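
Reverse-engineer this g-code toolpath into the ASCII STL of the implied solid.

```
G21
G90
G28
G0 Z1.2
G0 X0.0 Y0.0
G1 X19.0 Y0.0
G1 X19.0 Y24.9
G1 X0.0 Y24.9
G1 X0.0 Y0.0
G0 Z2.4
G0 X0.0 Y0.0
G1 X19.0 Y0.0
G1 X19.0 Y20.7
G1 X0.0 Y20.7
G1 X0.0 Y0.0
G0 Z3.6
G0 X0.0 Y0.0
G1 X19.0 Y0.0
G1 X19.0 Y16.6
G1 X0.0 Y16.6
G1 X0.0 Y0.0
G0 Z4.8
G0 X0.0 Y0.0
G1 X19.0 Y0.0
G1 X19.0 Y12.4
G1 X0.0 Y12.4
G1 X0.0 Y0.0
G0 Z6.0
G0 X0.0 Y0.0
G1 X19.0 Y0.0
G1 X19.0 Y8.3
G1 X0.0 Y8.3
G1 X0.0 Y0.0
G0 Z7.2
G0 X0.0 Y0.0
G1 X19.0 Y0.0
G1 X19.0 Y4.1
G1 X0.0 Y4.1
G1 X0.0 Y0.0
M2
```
solid part
  facet normal 0.0000 0.0000 -1.0000
    outer loop
      vertex 19.0 29.0 0.0
      vertex 19.0 0.0 0.0
      vertex 0.0 0.0 0.0
    endloop
  endfacet
  facet normal 0.0000 0.0000 -1.0000
    outer loop
      vertex 0.0 29.0 0.0
      vertex 19.0 29.0 0.0
      vertex 0.0 0.0 0.0
    endloop
  endfacet
  facet normal 0.0000 -1.0000 0.0000
    outer loop
      vertex 0.0 0.0 0.0
      vertex 19.0 0.0 0.0
      vertex 19.0 0.0 8.4
    endloop
  endfacet
  facet normal 0.0000 -1.0000 0.0000
    outer loop
      vertex 0.0 0.0 0.0
      vertex 19.0 0.0 8.4
      vertex 0.0 0.0 8.4
    endloop
  endfacet
  facet normal 0.0000 0.2782 0.9605
    outer loop
      vertex 0.0 0.0 8.4
      vertex 19.0 0.0 8.4
      vertex 19.0 29.0 0.0
    endloop
  endfacet
  facet normal 0.0000 0.2782 0.9605
    outer loop
      vertex 0.0 0.0 8.4
      vertex 19.0 29.0 0.0
      vertex 0.0 29.0 0.0
    endloop
  endfacet
  facet normal -1.0000 0.0000 0.0000
    outer loop
      vertex 0.0 0.0 8.4
      vertex 0.0 29.0 0.0
      vertex 0.0 0.0 0.0
    endloop
  endfacet
  facet normal 1.0000 0.0000 0.0000
    outer loop
      vertex 19.0 0.0 0.0
      vertex 19.0 29.0 0.0
      vertex 19.0 0.0 8.4
    endloop
  endfacet
endsolid part

The G0 Z moves step by Δz≈1.2 mm. The G1 loops shrink linearly with z, so the solid tapers from its base footprint up to z≈8.4. Closing with a flat bottom cap and the tapered top and triangulating gives 8 facets — a wedge (ramp): 19 × 29 mm base, rising to 8.4 mm along the y=0 edge and sloping linearly to z=0 at y=29.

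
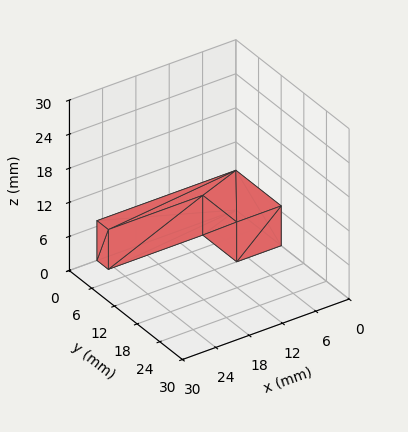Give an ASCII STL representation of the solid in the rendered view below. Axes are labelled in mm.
Reading the render: the shape is an L-shaped prism: outer 25 × 12 mm, arm thicknesses ≈ 3 mm (horizontal) and 8 mm (vertical), extruded 7 mm in z (dimensions read to the nearest mm from the axis ticks). For the STL, each face is triangulated and given an outward normal.

solid part
  facet normal 0.0000 0.0000 -1.0000
    outer loop
      vertex 25.00 3.00 0.00
      vertex 25.00 0.00 0.00
      vertex 0.00 0.00 0.00
    endloop
  endfacet
  facet normal 0.0000 0.0000 -1.0000
    outer loop
      vertex 8.00 3.00 0.00
      vertex 25.00 3.00 0.00
      vertex 0.00 0.00 0.00
    endloop
  endfacet
  facet normal 0.0000 0.0000 -1.0000
    outer loop
      vertex 8.00 12.00 0.00
      vertex 8.00 3.00 0.00
      vertex 0.00 0.00 0.00
    endloop
  endfacet
  facet normal 0.0000 0.0000 -1.0000
    outer loop
      vertex 0.00 12.00 0.00
      vertex 8.00 12.00 0.00
      vertex 0.00 0.00 0.00
    endloop
  endfacet
  facet normal 0.0000 0.0000 1.0000
    outer loop
      vertex 0.00 0.00 7.00
      vertex 25.00 0.00 7.00
      vertex 25.00 3.00 7.00
    endloop
  endfacet
  facet normal 0.0000 0.0000 1.0000
    outer loop
      vertex 0.00 0.00 7.00
      vertex 25.00 3.00 7.00
      vertex 8.00 3.00 7.00
    endloop
  endfacet
  facet normal 0.0000 0.0000 1.0000
    outer loop
      vertex 0.00 0.00 7.00
      vertex 8.00 3.00 7.00
      vertex 8.00 12.00 7.00
    endloop
  endfacet
  facet normal 0.0000 0.0000 1.0000
    outer loop
      vertex 0.00 0.00 7.00
      vertex 8.00 12.00 7.00
      vertex 0.00 12.00 7.00
    endloop
  endfacet
  facet normal 0.0000 -1.0000 0.0000
    outer loop
      vertex 0.00 0.00 0.00
      vertex 25.00 0.00 0.00
      vertex 25.00 0.00 7.00
    endloop
  endfacet
  facet normal 0.0000 -1.0000 0.0000
    outer loop
      vertex 0.00 0.00 0.00
      vertex 25.00 0.00 7.00
      vertex 0.00 0.00 7.00
    endloop
  endfacet
  facet normal 1.0000 0.0000 0.0000
    outer loop
      vertex 25.00 0.00 0.00
      vertex 25.00 3.00 0.00
      vertex 25.00 3.00 7.00
    endloop
  endfacet
  facet normal 1.0000 0.0000 0.0000
    outer loop
      vertex 25.00 0.00 0.00
      vertex 25.00 3.00 7.00
      vertex 25.00 0.00 7.00
    endloop
  endfacet
  facet normal 0.0000 1.0000 0.0000
    outer loop
      vertex 25.00 3.00 0.00
      vertex 8.00 3.00 0.00
      vertex 8.00 3.00 7.00
    endloop
  endfacet
  facet normal 0.0000 1.0000 0.0000
    outer loop
      vertex 25.00 3.00 0.00
      vertex 8.00 3.00 7.00
      vertex 25.00 3.00 7.00
    endloop
  endfacet
  facet normal 1.0000 0.0000 0.0000
    outer loop
      vertex 8.00 3.00 0.00
      vertex 8.00 12.00 0.00
      vertex 8.00 12.00 7.00
    endloop
  endfacet
  facet normal 1.0000 0.0000 0.0000
    outer loop
      vertex 8.00 3.00 0.00
      vertex 8.00 12.00 7.00
      vertex 8.00 3.00 7.00
    endloop
  endfacet
  facet normal 0.0000 1.0000 0.0000
    outer loop
      vertex 8.00 12.00 0.00
      vertex 0.00 12.00 0.00
      vertex 0.00 12.00 7.00
    endloop
  endfacet
  facet normal 0.0000 1.0000 0.0000
    outer loop
      vertex 8.00 12.00 0.00
      vertex 0.00 12.00 7.00
      vertex 8.00 12.00 7.00
    endloop
  endfacet
  facet normal -1.0000 0.0000 0.0000
    outer loop
      vertex 0.00 12.00 0.00
      vertex 0.00 0.00 0.00
      vertex 0.00 0.00 7.00
    endloop
  endfacet
  facet normal -1.0000 0.0000 0.0000
    outer loop
      vertex 0.00 12.00 0.00
      vertex 0.00 0.00 7.00
      vertex 0.00 12.00 7.00
    endloop
  endfacet
endsolid part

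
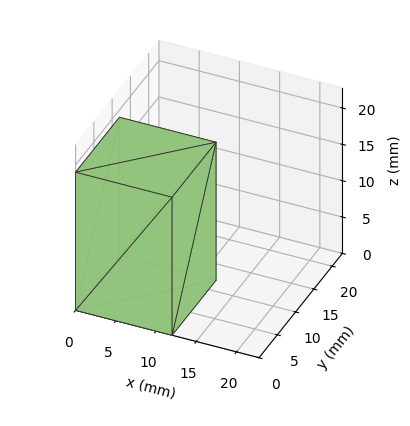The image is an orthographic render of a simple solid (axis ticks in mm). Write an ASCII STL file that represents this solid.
Reading the render: the shape is a rectangular box, roughly 12 × 12 mm footprint and 19 mm tall (dimensions read to the nearest mm from the axis ticks). For the STL, each face is triangulated and given an outward normal.

solid part
  facet normal 0.0000 0.0000 -1.0000
    outer loop
      vertex 12.000 12.000 0.000
      vertex 12.000 0.000 0.000
      vertex 0.000 0.000 0.000
    endloop
  endfacet
  facet normal 0.0000 0.0000 -1.0000
    outer loop
      vertex 0.000 12.000 0.000
      vertex 12.000 12.000 0.000
      vertex 0.000 0.000 0.000
    endloop
  endfacet
  facet normal 0.0000 0.0000 1.0000
    outer loop
      vertex 0.000 0.000 19.000
      vertex 12.000 0.000 19.000
      vertex 12.000 12.000 19.000
    endloop
  endfacet
  facet normal 0.0000 0.0000 1.0000
    outer loop
      vertex 0.000 0.000 19.000
      vertex 12.000 12.000 19.000
      vertex 0.000 12.000 19.000
    endloop
  endfacet
  facet normal 0.0000 -1.0000 0.0000
    outer loop
      vertex 0.000 0.000 0.000
      vertex 12.000 0.000 0.000
      vertex 12.000 0.000 19.000
    endloop
  endfacet
  facet normal 0.0000 -1.0000 0.0000
    outer loop
      vertex 0.000 0.000 0.000
      vertex 12.000 0.000 19.000
      vertex 0.000 0.000 19.000
    endloop
  endfacet
  facet normal 0.0000 1.0000 0.0000
    outer loop
      vertex 12.000 12.000 19.000
      vertex 12.000 12.000 0.000
      vertex 0.000 12.000 0.000
    endloop
  endfacet
  facet normal 0.0000 1.0000 0.0000
    outer loop
      vertex 0.000 12.000 19.000
      vertex 12.000 12.000 19.000
      vertex 0.000 12.000 0.000
    endloop
  endfacet
  facet normal -1.0000 0.0000 0.0000
    outer loop
      vertex 0.000 12.000 19.000
      vertex 0.000 12.000 0.000
      vertex 0.000 0.000 0.000
    endloop
  endfacet
  facet normal -1.0000 0.0000 0.0000
    outer loop
      vertex 0.000 0.000 19.000
      vertex 0.000 12.000 19.000
      vertex 0.000 0.000 0.000
    endloop
  endfacet
  facet normal 1.0000 0.0000 0.0000
    outer loop
      vertex 12.000 0.000 0.000
      vertex 12.000 12.000 0.000
      vertex 12.000 12.000 19.000
    endloop
  endfacet
  facet normal 1.0000 0.0000 0.0000
    outer loop
      vertex 12.000 0.000 0.000
      vertex 12.000 12.000 19.000
      vertex 12.000 0.000 19.000
    endloop
  endfacet
endsolid part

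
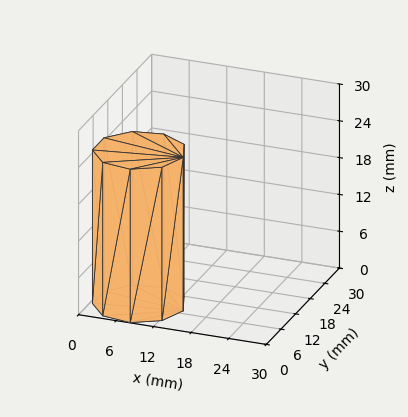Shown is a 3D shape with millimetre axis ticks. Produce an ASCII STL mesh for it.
Reading the render: the shape is a regular 9-sided prism (a cylinder approximated with 9 flat sides), circumscribed radius ≈ 7 mm, height ≈ 25 mm (dimensions read to the nearest mm from the axis ticks). For the STL, each face is triangulated and given an outward normal.

solid part
  facet normal 0.0000 0.0000 -1.0000
    outer loop
      vertex 8.22 13.89 0.00
      vertex 12.36 11.50 0.00
      vertex 14.00 7.00 0.00
    endloop
  endfacet
  facet normal 0.0000 0.0000 -1.0000
    outer loop
      vertex 3.50 13.06 0.00
      vertex 8.22 13.89 0.00
      vertex 14.00 7.00 0.00
    endloop
  endfacet
  facet normal 0.0000 0.0000 -1.0000
    outer loop
      vertex 0.42 9.39 0.00
      vertex 3.50 13.06 0.00
      vertex 14.00 7.00 0.00
    endloop
  endfacet
  facet normal 0.0000 0.0000 -1.0000
    outer loop
      vertex 0.42 4.61 0.00
      vertex 0.42 9.39 0.00
      vertex 14.00 7.00 0.00
    endloop
  endfacet
  facet normal 0.0000 0.0000 -1.0000
    outer loop
      vertex 3.50 0.94 0.00
      vertex 0.42 4.61 0.00
      vertex 14.00 7.00 0.00
    endloop
  endfacet
  facet normal 0.0000 0.0000 -1.0000
    outer loop
      vertex 8.22 0.11 0.00
      vertex 3.50 0.94 0.00
      vertex 14.00 7.00 0.00
    endloop
  endfacet
  facet normal 0.0000 0.0000 -1.0000
    outer loop
      vertex 12.36 2.50 0.00
      vertex 8.22 0.11 0.00
      vertex 14.00 7.00 0.00
    endloop
  endfacet
  facet normal 0.0000 0.0000 1.0000
    outer loop
      vertex 14.00 7.00 25.00
      vertex 12.36 11.50 25.00
      vertex 8.22 13.89 25.00
    endloop
  endfacet
  facet normal 0.0000 0.0000 1.0000
    outer loop
      vertex 14.00 7.00 25.00
      vertex 8.22 13.89 25.00
      vertex 3.50 13.06 25.00
    endloop
  endfacet
  facet normal 0.0000 0.0000 1.0000
    outer loop
      vertex 14.00 7.00 25.00
      vertex 3.50 13.06 25.00
      vertex 0.42 9.39 25.00
    endloop
  endfacet
  facet normal 0.0000 0.0000 1.0000
    outer loop
      vertex 14.00 7.00 25.00
      vertex 0.42 9.39 25.00
      vertex 0.42 4.61 25.00
    endloop
  endfacet
  facet normal 0.0000 0.0000 1.0000
    outer loop
      vertex 14.00 7.00 25.00
      vertex 0.42 4.61 25.00
      vertex 3.50 0.94 25.00
    endloop
  endfacet
  facet normal 0.0000 0.0000 1.0000
    outer loop
      vertex 14.00 7.00 25.00
      vertex 3.50 0.94 25.00
      vertex 8.22 0.11 25.00
    endloop
  endfacet
  facet normal 0.0000 0.0000 1.0000
    outer loop
      vertex 14.00 7.00 25.00
      vertex 8.22 0.11 25.00
      vertex 12.36 2.50 25.00
    endloop
  endfacet
  facet normal 0.9395 0.3424 0.0000
    outer loop
      vertex 14.00 7.00 0.00
      vertex 12.36 11.50 0.00
      vertex 12.36 11.50 25.00
    endloop
  endfacet
  facet normal 0.9395 0.3424 0.0000
    outer loop
      vertex 14.00 7.00 0.00
      vertex 12.36 11.50 25.00
      vertex 14.00 7.00 25.00
    endloop
  endfacet
  facet normal 0.5000 0.8660 0.0000
    outer loop
      vertex 12.36 11.50 0.00
      vertex 8.22 13.89 0.00
      vertex 8.22 13.89 25.00
    endloop
  endfacet
  facet normal 0.5000 0.8660 0.0000
    outer loop
      vertex 12.36 11.50 0.00
      vertex 8.22 13.89 25.00
      vertex 12.36 11.50 25.00
    endloop
  endfacet
  facet normal -0.1732 0.9849 0.0000
    outer loop
      vertex 8.22 13.89 0.00
      vertex 3.50 13.06 0.00
      vertex 3.50 13.06 25.00
    endloop
  endfacet
  facet normal -0.1732 0.9849 0.0000
    outer loop
      vertex 8.22 13.89 0.00
      vertex 3.50 13.06 25.00
      vertex 8.22 13.89 25.00
    endloop
  endfacet
  facet normal -0.7660 0.6428 0.0000
    outer loop
      vertex 3.50 13.06 0.00
      vertex 0.42 9.39 0.00
      vertex 0.42 9.39 25.00
    endloop
  endfacet
  facet normal -0.7660 0.6428 0.0000
    outer loop
      vertex 3.50 13.06 0.00
      vertex 0.42 9.39 25.00
      vertex 3.50 13.06 25.00
    endloop
  endfacet
  facet normal -1.0000 0.0000 0.0000
    outer loop
      vertex 0.42 9.39 0.00
      vertex 0.42 4.61 0.00
      vertex 0.42 4.61 25.00
    endloop
  endfacet
  facet normal -1.0000 0.0000 0.0000
    outer loop
      vertex 0.42 9.39 0.00
      vertex 0.42 4.61 25.00
      vertex 0.42 9.39 25.00
    endloop
  endfacet
  facet normal -0.7660 -0.6428 0.0000
    outer loop
      vertex 0.42 4.61 0.00
      vertex 3.50 0.94 0.00
      vertex 3.50 0.94 25.00
    endloop
  endfacet
  facet normal -0.7660 -0.6428 0.0000
    outer loop
      vertex 0.42 4.61 0.00
      vertex 3.50 0.94 25.00
      vertex 0.42 4.61 25.00
    endloop
  endfacet
  facet normal -0.1732 -0.9849 0.0000
    outer loop
      vertex 3.50 0.94 0.00
      vertex 8.22 0.11 0.00
      vertex 8.22 0.11 25.00
    endloop
  endfacet
  facet normal -0.1732 -0.9849 0.0000
    outer loop
      vertex 3.50 0.94 0.00
      vertex 8.22 0.11 25.00
      vertex 3.50 0.94 25.00
    endloop
  endfacet
  facet normal 0.5000 -0.8660 0.0000
    outer loop
      vertex 8.22 0.11 0.00
      vertex 12.36 2.50 0.00
      vertex 12.36 2.50 25.00
    endloop
  endfacet
  facet normal 0.5000 -0.8660 0.0000
    outer loop
      vertex 8.22 0.11 0.00
      vertex 12.36 2.50 25.00
      vertex 8.22 0.11 25.00
    endloop
  endfacet
  facet normal 0.9395 -0.3424 0.0000
    outer loop
      vertex 12.36 2.50 0.00
      vertex 14.00 7.00 0.00
      vertex 14.00 7.00 25.00
    endloop
  endfacet
  facet normal 0.9395 -0.3424 0.0000
    outer loop
      vertex 12.36 2.50 0.00
      vertex 14.00 7.00 25.00
      vertex 12.36 2.50 25.00
    endloop
  endfacet
endsolid part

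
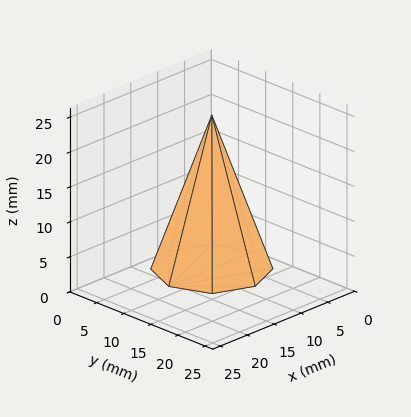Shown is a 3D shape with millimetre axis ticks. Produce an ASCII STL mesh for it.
Reading the render: the shape is a regular 8-sided pyramid, base circumscribed radius ≈ 8 mm, apex at z ≈ 22 mm (dimensions read to the nearest mm from the axis ticks). For the STL, each face is triangulated and given an outward normal.

solid part
  facet normal 0.0000 0.0000 -1.0000
    outer loop
      vertex 8.000 16.000 0.000
      vertex 13.657 13.657 0.000
      vertex 16.000 8.000 0.000
    endloop
  endfacet
  facet normal 0.0000 0.0000 -1.0000
    outer loop
      vertex 2.343 13.657 0.000
      vertex 8.000 16.000 0.000
      vertex 16.000 8.000 0.000
    endloop
  endfacet
  facet normal 0.0000 0.0000 -1.0000
    outer loop
      vertex 0.000 8.000 0.000
      vertex 2.343 13.657 0.000
      vertex 16.000 8.000 0.000
    endloop
  endfacet
  facet normal 0.0000 0.0000 -1.0000
    outer loop
      vertex 2.343 2.343 0.000
      vertex 0.000 8.000 0.000
      vertex 16.000 8.000 0.000
    endloop
  endfacet
  facet normal 0.0000 0.0000 -1.0000
    outer loop
      vertex 8.000 0.000 0.000
      vertex 2.343 2.343 0.000
      vertex 16.000 8.000 0.000
    endloop
  endfacet
  facet normal 0.0000 0.0000 -1.0000
    outer loop
      vertex 13.657 2.343 0.000
      vertex 8.000 0.000 0.000
      vertex 16.000 8.000 0.000
    endloop
  endfacet
  facet normal 0.8758 0.3627 0.3185
    outer loop
      vertex 16.000 8.000 0.000
      vertex 13.657 13.657 0.000
      vertex 8.000 8.000 22.000
    endloop
  endfacet
  facet normal 0.3627 0.8758 0.3185
    outer loop
      vertex 13.657 13.657 0.000
      vertex 8.000 16.000 0.000
      vertex 8.000 8.000 22.000
    endloop
  endfacet
  facet normal -0.3627 0.8758 0.3185
    outer loop
      vertex 8.000 16.000 0.000
      vertex 2.343 13.657 0.000
      vertex 8.000 8.000 22.000
    endloop
  endfacet
  facet normal -0.8758 0.3627 0.3185
    outer loop
      vertex 2.343 13.657 0.000
      vertex 0.000 8.000 0.000
      vertex 8.000 8.000 22.000
    endloop
  endfacet
  facet normal -0.8758 -0.3627 0.3185
    outer loop
      vertex 0.000 8.000 0.000
      vertex 2.343 2.343 0.000
      vertex 8.000 8.000 22.000
    endloop
  endfacet
  facet normal -0.3627 -0.8758 0.3185
    outer loop
      vertex 2.343 2.343 0.000
      vertex 8.000 0.000 0.000
      vertex 8.000 8.000 22.000
    endloop
  endfacet
  facet normal 0.3627 -0.8758 0.3185
    outer loop
      vertex 8.000 0.000 0.000
      vertex 13.657 2.343 0.000
      vertex 8.000 8.000 22.000
    endloop
  endfacet
  facet normal 0.8758 -0.3627 0.3185
    outer loop
      vertex 13.657 2.343 0.000
      vertex 16.000 8.000 0.000
      vertex 8.000 8.000 22.000
    endloop
  endfacet
endsolid part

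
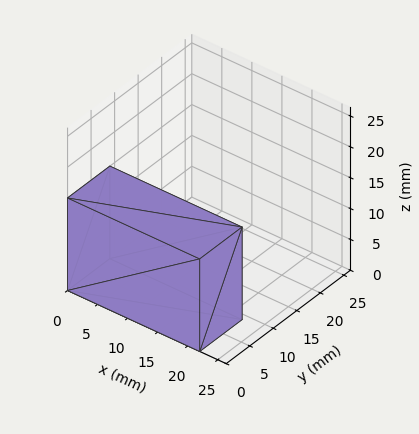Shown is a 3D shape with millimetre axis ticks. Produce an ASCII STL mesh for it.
Reading the render: the shape is a rectangular box, roughly 22 × 9 mm footprint and 15 mm tall (dimensions read to the nearest mm from the axis ticks). For the STL, each face is triangulated and given an outward normal.

solid part
  facet normal 0.0000 0.0000 -1.0000
    outer loop
      vertex 22.000 9.000 0.000
      vertex 22.000 0.000 0.000
      vertex 0.000 0.000 0.000
    endloop
  endfacet
  facet normal 0.0000 0.0000 -1.0000
    outer loop
      vertex 0.000 9.000 0.000
      vertex 22.000 9.000 0.000
      vertex 0.000 0.000 0.000
    endloop
  endfacet
  facet normal 0.0000 0.0000 1.0000
    outer loop
      vertex 0.000 0.000 15.000
      vertex 22.000 0.000 15.000
      vertex 22.000 9.000 15.000
    endloop
  endfacet
  facet normal 0.0000 0.0000 1.0000
    outer loop
      vertex 0.000 0.000 15.000
      vertex 22.000 9.000 15.000
      vertex 0.000 9.000 15.000
    endloop
  endfacet
  facet normal 0.0000 -1.0000 0.0000
    outer loop
      vertex 0.000 0.000 0.000
      vertex 22.000 0.000 0.000
      vertex 22.000 0.000 15.000
    endloop
  endfacet
  facet normal 0.0000 -1.0000 0.0000
    outer loop
      vertex 0.000 0.000 0.000
      vertex 22.000 0.000 15.000
      vertex 0.000 0.000 15.000
    endloop
  endfacet
  facet normal 0.0000 1.0000 0.0000
    outer loop
      vertex 22.000 9.000 15.000
      vertex 22.000 9.000 0.000
      vertex 0.000 9.000 0.000
    endloop
  endfacet
  facet normal 0.0000 1.0000 0.0000
    outer loop
      vertex 0.000 9.000 15.000
      vertex 22.000 9.000 15.000
      vertex 0.000 9.000 0.000
    endloop
  endfacet
  facet normal -1.0000 0.0000 0.0000
    outer loop
      vertex 0.000 9.000 15.000
      vertex 0.000 9.000 0.000
      vertex 0.000 0.000 0.000
    endloop
  endfacet
  facet normal -1.0000 0.0000 0.0000
    outer loop
      vertex 0.000 0.000 15.000
      vertex 0.000 9.000 15.000
      vertex 0.000 0.000 0.000
    endloop
  endfacet
  facet normal 1.0000 0.0000 0.0000
    outer loop
      vertex 22.000 0.000 0.000
      vertex 22.000 9.000 0.000
      vertex 22.000 9.000 15.000
    endloop
  endfacet
  facet normal 1.0000 0.0000 0.0000
    outer loop
      vertex 22.000 0.000 0.000
      vertex 22.000 9.000 15.000
      vertex 22.000 0.000 15.000
    endloop
  endfacet
endsolid part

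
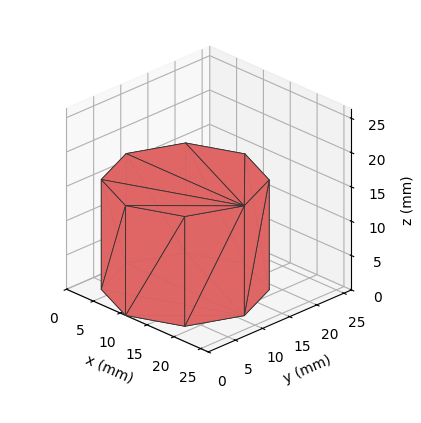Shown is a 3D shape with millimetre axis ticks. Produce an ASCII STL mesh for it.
Reading the render: the shape is a regular 8-sided prism (a cylinder approximated with 8 flat sides), circumscribed radius ≈ 11 mm, height ≈ 16 mm (dimensions read to the nearest mm from the axis ticks). For the STL, each face is triangulated and given an outward normal.

solid part
  facet normal 0.0000 0.0000 -1.0000
    outer loop
      vertex 11.00 22.00 0.00
      vertex 18.78 18.78 0.00
      vertex 22.00 11.00 0.00
    endloop
  endfacet
  facet normal 0.0000 0.0000 -1.0000
    outer loop
      vertex 3.22 18.78 0.00
      vertex 11.00 22.00 0.00
      vertex 22.00 11.00 0.00
    endloop
  endfacet
  facet normal 0.0000 0.0000 -1.0000
    outer loop
      vertex 0.00 11.00 0.00
      vertex 3.22 18.78 0.00
      vertex 22.00 11.00 0.00
    endloop
  endfacet
  facet normal 0.0000 0.0000 -1.0000
    outer loop
      vertex 3.22 3.22 0.00
      vertex 0.00 11.00 0.00
      vertex 22.00 11.00 0.00
    endloop
  endfacet
  facet normal 0.0000 0.0000 -1.0000
    outer loop
      vertex 11.00 0.00 0.00
      vertex 3.22 3.22 0.00
      vertex 22.00 11.00 0.00
    endloop
  endfacet
  facet normal 0.0000 0.0000 -1.0000
    outer loop
      vertex 18.78 3.22 0.00
      vertex 11.00 0.00 0.00
      vertex 22.00 11.00 0.00
    endloop
  endfacet
  facet normal 0.0000 0.0000 1.0000
    outer loop
      vertex 22.00 11.00 16.00
      vertex 18.78 18.78 16.00
      vertex 11.00 22.00 16.00
    endloop
  endfacet
  facet normal 0.0000 0.0000 1.0000
    outer loop
      vertex 22.00 11.00 16.00
      vertex 11.00 22.00 16.00
      vertex 3.22 18.78 16.00
    endloop
  endfacet
  facet normal 0.0000 0.0000 1.0000
    outer loop
      vertex 22.00 11.00 16.00
      vertex 3.22 18.78 16.00
      vertex 0.00 11.00 16.00
    endloop
  endfacet
  facet normal 0.0000 0.0000 1.0000
    outer loop
      vertex 22.00 11.00 16.00
      vertex 0.00 11.00 16.00
      vertex 3.22 3.22 16.00
    endloop
  endfacet
  facet normal 0.0000 0.0000 1.0000
    outer loop
      vertex 22.00 11.00 16.00
      vertex 3.22 3.22 16.00
      vertex 11.00 0.00 16.00
    endloop
  endfacet
  facet normal 0.0000 0.0000 1.0000
    outer loop
      vertex 22.00 11.00 16.00
      vertex 11.00 0.00 16.00
      vertex 18.78 3.22 16.00
    endloop
  endfacet
  facet normal 0.9240 0.3824 0.0000
    outer loop
      vertex 22.00 11.00 0.00
      vertex 18.78 18.78 0.00
      vertex 18.78 18.78 16.00
    endloop
  endfacet
  facet normal 0.9240 0.3824 0.0000
    outer loop
      vertex 22.00 11.00 0.00
      vertex 18.78 18.78 16.00
      vertex 22.00 11.00 16.00
    endloop
  endfacet
  facet normal 0.3824 0.9240 0.0000
    outer loop
      vertex 18.78 18.78 0.00
      vertex 11.00 22.00 0.00
      vertex 11.00 22.00 16.00
    endloop
  endfacet
  facet normal 0.3824 0.9240 0.0000
    outer loop
      vertex 18.78 18.78 0.00
      vertex 11.00 22.00 16.00
      vertex 18.78 18.78 16.00
    endloop
  endfacet
  facet normal -0.3824 0.9240 0.0000
    outer loop
      vertex 11.00 22.00 0.00
      vertex 3.22 18.78 0.00
      vertex 3.22 18.78 16.00
    endloop
  endfacet
  facet normal -0.3824 0.9240 0.0000
    outer loop
      vertex 11.00 22.00 0.00
      vertex 3.22 18.78 16.00
      vertex 11.00 22.00 16.00
    endloop
  endfacet
  facet normal -0.9240 0.3824 0.0000
    outer loop
      vertex 3.22 18.78 0.00
      vertex 0.00 11.00 0.00
      vertex 0.00 11.00 16.00
    endloop
  endfacet
  facet normal -0.9240 0.3824 0.0000
    outer loop
      vertex 3.22 18.78 0.00
      vertex 0.00 11.00 16.00
      vertex 3.22 18.78 16.00
    endloop
  endfacet
  facet normal -0.9240 -0.3824 0.0000
    outer loop
      vertex 0.00 11.00 0.00
      vertex 3.22 3.22 0.00
      vertex 3.22 3.22 16.00
    endloop
  endfacet
  facet normal -0.9240 -0.3824 0.0000
    outer loop
      vertex 0.00 11.00 0.00
      vertex 3.22 3.22 16.00
      vertex 0.00 11.00 16.00
    endloop
  endfacet
  facet normal -0.3824 -0.9240 0.0000
    outer loop
      vertex 3.22 3.22 0.00
      vertex 11.00 0.00 0.00
      vertex 11.00 0.00 16.00
    endloop
  endfacet
  facet normal -0.3824 -0.9240 0.0000
    outer loop
      vertex 3.22 3.22 0.00
      vertex 11.00 0.00 16.00
      vertex 3.22 3.22 16.00
    endloop
  endfacet
  facet normal 0.3824 -0.9240 0.0000
    outer loop
      vertex 11.00 0.00 0.00
      vertex 18.78 3.22 0.00
      vertex 18.78 3.22 16.00
    endloop
  endfacet
  facet normal 0.3824 -0.9240 0.0000
    outer loop
      vertex 11.00 0.00 0.00
      vertex 18.78 3.22 16.00
      vertex 11.00 0.00 16.00
    endloop
  endfacet
  facet normal 0.9240 -0.3824 0.0000
    outer loop
      vertex 18.78 3.22 0.00
      vertex 22.00 11.00 0.00
      vertex 22.00 11.00 16.00
    endloop
  endfacet
  facet normal 0.9240 -0.3824 0.0000
    outer loop
      vertex 18.78 3.22 0.00
      vertex 22.00 11.00 16.00
      vertex 18.78 3.22 16.00
    endloop
  endfacet
endsolid part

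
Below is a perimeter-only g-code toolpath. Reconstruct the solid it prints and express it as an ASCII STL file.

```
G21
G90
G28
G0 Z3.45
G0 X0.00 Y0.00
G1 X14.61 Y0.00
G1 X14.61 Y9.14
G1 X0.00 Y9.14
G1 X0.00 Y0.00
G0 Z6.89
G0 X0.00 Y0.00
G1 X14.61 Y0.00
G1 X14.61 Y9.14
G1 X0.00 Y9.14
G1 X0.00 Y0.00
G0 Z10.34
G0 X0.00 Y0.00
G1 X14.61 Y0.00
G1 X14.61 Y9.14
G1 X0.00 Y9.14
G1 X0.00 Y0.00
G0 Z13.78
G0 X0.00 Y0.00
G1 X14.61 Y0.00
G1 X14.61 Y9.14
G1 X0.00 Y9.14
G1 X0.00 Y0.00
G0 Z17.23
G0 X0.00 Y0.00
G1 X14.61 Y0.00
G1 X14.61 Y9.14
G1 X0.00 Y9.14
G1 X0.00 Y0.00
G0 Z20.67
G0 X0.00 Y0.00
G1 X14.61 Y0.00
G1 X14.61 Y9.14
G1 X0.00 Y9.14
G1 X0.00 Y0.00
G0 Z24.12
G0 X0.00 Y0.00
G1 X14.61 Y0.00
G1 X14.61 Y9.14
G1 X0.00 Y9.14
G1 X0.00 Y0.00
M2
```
solid part
  facet normal 0.0000 0.0000 -1.0000
    outer loop
      vertex 14.61 9.14 0.00
      vertex 14.61 0.00 0.00
      vertex 0.00 0.00 0.00
    endloop
  endfacet
  facet normal 0.0000 0.0000 -1.0000
    outer loop
      vertex 0.00 9.14 0.00
      vertex 14.61 9.14 0.00
      vertex 0.00 0.00 0.00
    endloop
  endfacet
  facet normal 0.0000 0.0000 1.0000
    outer loop
      vertex 0.00 0.00 24.12
      vertex 14.61 0.00 24.12
      vertex 14.61 9.14 24.12
    endloop
  endfacet
  facet normal 0.0000 0.0000 1.0000
    outer loop
      vertex 0.00 0.00 24.12
      vertex 14.61 9.14 24.12
      vertex 0.00 9.14 24.12
    endloop
  endfacet
  facet normal 0.0000 -1.0000 0.0000
    outer loop
      vertex 0.00 0.00 0.00
      vertex 14.61 0.00 0.00
      vertex 14.61 0.00 24.12
    endloop
  endfacet
  facet normal 0.0000 -1.0000 0.0000
    outer loop
      vertex 0.00 0.00 0.00
      vertex 14.61 0.00 24.12
      vertex 0.00 0.00 24.12
    endloop
  endfacet
  facet normal 0.0000 1.0000 0.0000
    outer loop
      vertex 14.61 9.14 24.12
      vertex 14.61 9.14 0.00
      vertex 0.00 9.14 0.00
    endloop
  endfacet
  facet normal 0.0000 1.0000 0.0000
    outer loop
      vertex 0.00 9.14 24.12
      vertex 14.61 9.14 24.12
      vertex 0.00 9.14 0.00
    endloop
  endfacet
  facet normal -1.0000 0.0000 0.0000
    outer loop
      vertex 0.00 9.14 24.12
      vertex 0.00 9.14 0.00
      vertex 0.00 0.00 0.00
    endloop
  endfacet
  facet normal -1.0000 0.0000 0.0000
    outer loop
      vertex 0.00 0.00 24.12
      vertex 0.00 9.14 24.12
      vertex 0.00 0.00 0.00
    endloop
  endfacet
  facet normal 1.0000 0.0000 0.0000
    outer loop
      vertex 14.61 0.00 0.00
      vertex 14.61 9.14 0.00
      vertex 14.61 9.14 24.12
    endloop
  endfacet
  facet normal 1.0000 0.0000 0.0000
    outer loop
      vertex 14.61 0.00 0.00
      vertex 14.61 9.14 24.12
      vertex 14.61 0.00 24.12
    endloop
  endfacet
endsolid part

The G0 Z moves step by Δz≈3.45 mm. Every layer's G1 loop is the same polygon, so the solid is a straight extrusion of it from z=0 to z≈24.1. Closing with flat bottom and top caps and triangulating gives 12 facets — a rectangular box, roughly 14.6 × 9.14 mm footprint and 24.1 mm tall.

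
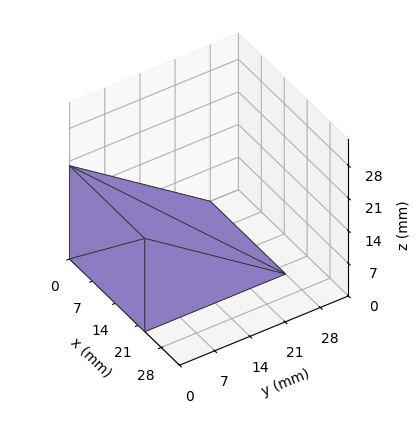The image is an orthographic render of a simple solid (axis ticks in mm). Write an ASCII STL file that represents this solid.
Reading the render: the shape is a wedge (ramp): 23 × 28 mm base, rising to 20 mm along the y=0 edge and sloping linearly to z=0 at y=28 (dimensions read to the nearest mm from the axis ticks). For the STL, each face is triangulated and given an outward normal.

solid part
  facet normal 0.0000 0.0000 -1.0000
    outer loop
      vertex 23.0 28.0 0.0
      vertex 23.0 0.0 0.0
      vertex 0.0 0.0 0.0
    endloop
  endfacet
  facet normal 0.0000 0.0000 -1.0000
    outer loop
      vertex 0.0 28.0 0.0
      vertex 23.0 28.0 0.0
      vertex 0.0 0.0 0.0
    endloop
  endfacet
  facet normal 0.0000 -1.0000 0.0000
    outer loop
      vertex 0.0 0.0 0.0
      vertex 23.0 0.0 0.0
      vertex 23.0 0.0 20.0
    endloop
  endfacet
  facet normal 0.0000 -1.0000 0.0000
    outer loop
      vertex 0.0 0.0 0.0
      vertex 23.0 0.0 20.0
      vertex 0.0 0.0 20.0
    endloop
  endfacet
  facet normal 0.0000 0.5812 0.8137
    outer loop
      vertex 0.0 0.0 20.0
      vertex 23.0 0.0 20.0
      vertex 23.0 28.0 0.0
    endloop
  endfacet
  facet normal 0.0000 0.5812 0.8137
    outer loop
      vertex 0.0 0.0 20.0
      vertex 23.0 28.0 0.0
      vertex 0.0 28.0 0.0
    endloop
  endfacet
  facet normal -1.0000 0.0000 0.0000
    outer loop
      vertex 0.0 0.0 20.0
      vertex 0.0 28.0 0.0
      vertex 0.0 0.0 0.0
    endloop
  endfacet
  facet normal 1.0000 0.0000 0.0000
    outer loop
      vertex 23.0 0.0 0.0
      vertex 23.0 28.0 0.0
      vertex 23.0 0.0 20.0
    endloop
  endfacet
endsolid part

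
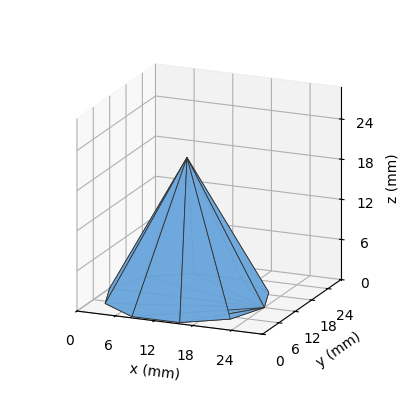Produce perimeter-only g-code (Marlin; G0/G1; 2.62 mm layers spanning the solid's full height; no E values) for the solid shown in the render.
Reading the render: the shape is a regular 10-sided pyramid, base circumscribed radius ≈ 12 mm, apex at z ≈ 21 mm (dimensions read to the nearest mm from the axis ticks). For the g-code, the solid's height is divided into equal slices at the stated Δz and each level perimeter traced with G1 moves after a G0 lift.

; perimeter-only toolpath
G21 ; units = mm
G90 ; absolute positioning
G28 ; home
; layer 1
G0 Z2.62
G0 X22.50 Y12.00
G1 X20.50 Y18.17
G1 X15.25 Y21.98
G1 X8.75 Y21.98
G1 X3.50 Y18.17
G1 X1.50 Y12.00
G1 X3.50 Y5.83
G1 X8.75 Y2.02
G1 X15.25 Y2.02
G1 X20.50 Y5.83
G1 X22.50 Y12.00
; layer 2
G0 Z5.25
G0 X21.00 Y12.00
G1 X19.28 Y17.29
G1 X14.78 Y20.56
G1 X9.22 Y20.56
G1 X4.72 Y17.29
G1 X3.00 Y12.00
G1 X4.72 Y6.71
G1 X9.22 Y3.44
G1 X14.78 Y3.44
G1 X19.28 Y6.71
G1 X21.00 Y12.00
; layer 3
G0 Z7.88
G0 X19.50 Y12.00
G1 X18.07 Y16.41
G1 X14.32 Y19.13
G1 X9.68 Y19.13
G1 X5.93 Y16.41
G1 X4.50 Y12.00
G1 X5.93 Y7.59
G1 X9.68 Y4.87
G1 X14.32 Y4.87
G1 X18.07 Y7.59
G1 X19.50 Y12.00
; layer 4
G0 Z10.50
G0 X18.00 Y12.00
G1 X16.86 Y15.53
G1 X13.86 Y17.70
G1 X10.14 Y17.70
G1 X7.14 Y15.53
G1 X6.00 Y12.00
G1 X7.14 Y8.47
G1 X10.14 Y6.29
G1 X13.86 Y6.29
G1 X16.86 Y8.47
G1 X18.00 Y12.00
; layer 5
G0 Z13.12
G0 X16.50 Y12.00
G1 X15.64 Y14.64
G1 X13.39 Y16.28
G1 X10.61 Y16.28
G1 X8.36 Y14.64
G1 X7.50 Y12.00
G1 X8.36 Y9.36
G1 X10.61 Y7.72
G1 X13.39 Y7.72
G1 X15.64 Y9.36
G1 X16.50 Y12.00
; layer 6
G0 Z15.75
G0 X15.00 Y12.00
G1 X14.43 Y13.76
G1 X12.93 Y14.85
G1 X11.07 Y14.85
G1 X9.57 Y13.76
G1 X9.00 Y12.00
G1 X9.57 Y10.24
G1 X11.07 Y9.15
G1 X12.93 Y9.15
G1 X14.43 Y10.24
G1 X15.00 Y12.00
; layer 7
G0 Z18.38
G0 X13.50 Y12.00
G1 X13.21 Y12.88
G1 X12.46 Y13.43
G1 X11.54 Y13.43
G1 X10.79 Y12.88
G1 X10.50 Y12.00
G1 X10.79 Y11.12
G1 X11.54 Y10.57
G1 X12.46 Y10.57
G1 X13.21 Y11.12
G1 X13.50 Y12.00
M2 ; end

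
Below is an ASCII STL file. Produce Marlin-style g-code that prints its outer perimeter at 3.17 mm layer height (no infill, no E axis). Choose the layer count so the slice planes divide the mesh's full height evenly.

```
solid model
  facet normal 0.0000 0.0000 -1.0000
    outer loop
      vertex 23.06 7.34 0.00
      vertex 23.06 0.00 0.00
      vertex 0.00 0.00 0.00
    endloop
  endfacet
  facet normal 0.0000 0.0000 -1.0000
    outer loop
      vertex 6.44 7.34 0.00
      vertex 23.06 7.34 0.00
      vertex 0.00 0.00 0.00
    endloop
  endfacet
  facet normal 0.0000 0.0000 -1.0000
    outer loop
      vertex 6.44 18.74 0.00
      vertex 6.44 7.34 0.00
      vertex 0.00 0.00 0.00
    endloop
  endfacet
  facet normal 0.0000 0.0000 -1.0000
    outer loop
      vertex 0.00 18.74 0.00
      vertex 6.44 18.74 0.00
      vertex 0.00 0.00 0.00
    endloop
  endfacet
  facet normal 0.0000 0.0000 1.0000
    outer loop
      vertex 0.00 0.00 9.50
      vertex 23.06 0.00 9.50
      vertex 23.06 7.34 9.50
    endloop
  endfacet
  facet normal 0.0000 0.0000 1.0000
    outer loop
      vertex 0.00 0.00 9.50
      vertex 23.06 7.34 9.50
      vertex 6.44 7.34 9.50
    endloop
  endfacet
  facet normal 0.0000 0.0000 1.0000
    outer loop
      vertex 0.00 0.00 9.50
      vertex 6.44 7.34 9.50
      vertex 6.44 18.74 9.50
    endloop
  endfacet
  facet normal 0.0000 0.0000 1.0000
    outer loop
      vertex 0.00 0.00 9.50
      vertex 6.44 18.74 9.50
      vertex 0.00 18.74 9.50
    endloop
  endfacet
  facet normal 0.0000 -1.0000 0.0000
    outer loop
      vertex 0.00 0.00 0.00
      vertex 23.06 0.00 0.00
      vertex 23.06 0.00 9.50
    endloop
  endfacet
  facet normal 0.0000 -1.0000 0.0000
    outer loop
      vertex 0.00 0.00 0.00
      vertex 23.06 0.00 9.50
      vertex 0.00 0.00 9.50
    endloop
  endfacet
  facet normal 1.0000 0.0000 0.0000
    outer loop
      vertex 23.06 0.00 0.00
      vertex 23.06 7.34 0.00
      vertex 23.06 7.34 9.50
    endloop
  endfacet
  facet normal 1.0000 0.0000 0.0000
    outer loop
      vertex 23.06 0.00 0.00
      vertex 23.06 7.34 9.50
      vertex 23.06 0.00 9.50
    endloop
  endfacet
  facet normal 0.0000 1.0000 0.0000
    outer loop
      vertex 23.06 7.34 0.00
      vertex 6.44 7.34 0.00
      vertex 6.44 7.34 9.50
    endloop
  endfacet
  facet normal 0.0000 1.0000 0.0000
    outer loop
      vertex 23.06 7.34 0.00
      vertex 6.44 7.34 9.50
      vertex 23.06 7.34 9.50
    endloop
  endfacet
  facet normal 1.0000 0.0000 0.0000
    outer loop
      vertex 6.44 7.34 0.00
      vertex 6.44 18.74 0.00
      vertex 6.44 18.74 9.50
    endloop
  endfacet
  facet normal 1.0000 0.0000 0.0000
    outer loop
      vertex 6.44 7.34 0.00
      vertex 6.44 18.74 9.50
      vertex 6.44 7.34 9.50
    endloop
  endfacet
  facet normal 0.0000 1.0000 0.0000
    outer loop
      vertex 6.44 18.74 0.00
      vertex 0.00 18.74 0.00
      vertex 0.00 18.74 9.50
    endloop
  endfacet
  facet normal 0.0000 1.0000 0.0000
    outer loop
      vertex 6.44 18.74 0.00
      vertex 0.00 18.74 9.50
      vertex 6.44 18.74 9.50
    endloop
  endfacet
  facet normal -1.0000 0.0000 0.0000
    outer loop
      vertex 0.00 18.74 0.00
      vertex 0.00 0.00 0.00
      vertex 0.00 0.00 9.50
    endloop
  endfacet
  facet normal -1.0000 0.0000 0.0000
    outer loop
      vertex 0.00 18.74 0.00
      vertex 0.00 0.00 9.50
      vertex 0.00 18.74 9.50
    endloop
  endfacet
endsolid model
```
; perimeter-only toolpath
G21 ; units = mm
G90 ; absolute positioning
G28 ; home
; layer 1
G0 Z3.17
G0 X0.00 Y0.00
G1 X23.06 Y0.00
G1 X23.06 Y7.34
G1 X6.44 Y7.34
G1 X6.44 Y18.74
G1 X0.00 Y18.74
G1 X0.00 Y0.00
; layer 2
G0 Z6.33
G0 X0.00 Y0.00
G1 X23.06 Y0.00
G1 X23.06 Y7.34
G1 X6.44 Y7.34
G1 X6.44 Y18.74
G1 X0.00 Y18.74
G1 X0.00 Y0.00
; layer 3
G0 Z9.50
G0 X0.00 Y0.00
G1 X23.06 Y0.00
G1 X23.06 Y7.34
G1 X6.44 Y7.34
G1 X6.44 Y18.74
G1 X0.00 Y18.74
G1 X0.00 Y0.00
M2 ; end

The solid is an L-shaped prism: outer 23.1 × 18.7 mm, arm thicknesses ≈ 7.34 mm (horizontal) and 6.44 mm (vertical), extruded 9.5 mm in z. Slicing at Δz = 3.17 mm — 3 equal slices spanning the solid's height, so layer i sits at z = i·h/3 — gives 3 non-empty perimeters. Each is a 6-segment closed polygon; G0 lifts to the layer z and rapids to the start vertex, then G1 traces the edges.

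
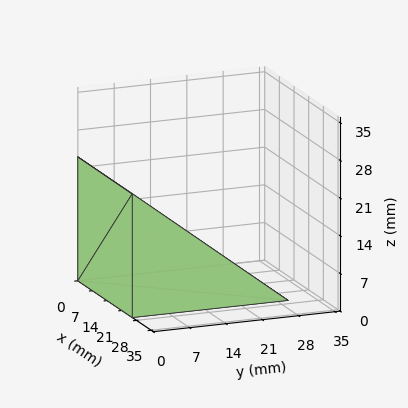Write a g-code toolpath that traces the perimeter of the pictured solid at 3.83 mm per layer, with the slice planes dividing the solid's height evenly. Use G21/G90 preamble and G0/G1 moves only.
Reading the render: the shape is a wedge (ramp): 26 × 30 mm base, rising to 23 mm along the y=0 edge and sloping linearly to z=0 at y=30 (dimensions read to the nearest mm from the axis ticks). For the g-code, the solid's height is divided into equal slices at the stated Δz and each level perimeter traced with G1 moves after a G0 lift.

; perimeter-only toolpath
G21 ; units = mm
G90 ; absolute positioning
G28 ; home
; layer 1
G0 Z3.83
G0 X0.00 Y0.00
G1 X26.00 Y0.00
G1 X26.00 Y25.00
G1 X0.00 Y25.00
G1 X0.00 Y0.00
; layer 2
G0 Z7.67
G0 X0.00 Y0.00
G1 X26.00 Y0.00
G1 X26.00 Y20.00
G1 X0.00 Y20.00
G1 X0.00 Y0.00
; layer 3
G0 Z11.50
G0 X0.00 Y0.00
G1 X26.00 Y0.00
G1 X26.00 Y15.00
G1 X0.00 Y15.00
G1 X0.00 Y0.00
; layer 4
G0 Z15.33
G0 X0.00 Y0.00
G1 X26.00 Y0.00
G1 X26.00 Y10.00
G1 X0.00 Y10.00
G1 X0.00 Y0.00
; layer 5
G0 Z19.17
G0 X0.00 Y0.00
G1 X26.00 Y0.00
G1 X26.00 Y5.00
G1 X0.00 Y5.00
G1 X0.00 Y0.00
M2 ; end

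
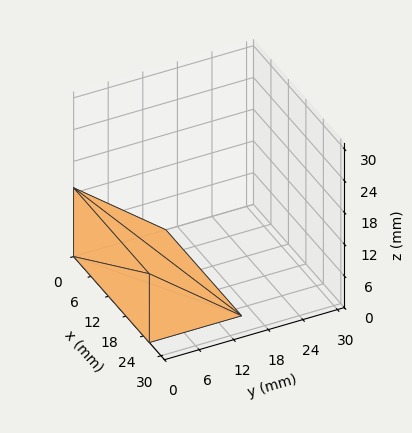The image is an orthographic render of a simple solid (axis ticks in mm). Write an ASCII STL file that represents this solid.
Reading the render: the shape is a wedge (ramp): 26 × 16 mm base, rising to 13 mm along the y=0 edge and sloping linearly to z=0 at y=16 (dimensions read to the nearest mm from the axis ticks). For the STL, each face is triangulated and given an outward normal.

solid part
  facet normal 0.0000 0.0000 -1.0000
    outer loop
      vertex 26.00 16.00 0.00
      vertex 26.00 0.00 0.00
      vertex 0.00 0.00 0.00
    endloop
  endfacet
  facet normal 0.0000 0.0000 -1.0000
    outer loop
      vertex 0.00 16.00 0.00
      vertex 26.00 16.00 0.00
      vertex 0.00 0.00 0.00
    endloop
  endfacet
  facet normal 0.0000 -1.0000 0.0000
    outer loop
      vertex 0.00 0.00 0.00
      vertex 26.00 0.00 0.00
      vertex 26.00 0.00 13.00
    endloop
  endfacet
  facet normal 0.0000 -1.0000 0.0000
    outer loop
      vertex 0.00 0.00 0.00
      vertex 26.00 0.00 13.00
      vertex 0.00 0.00 13.00
    endloop
  endfacet
  facet normal 0.0000 0.6306 0.7761
    outer loop
      vertex 0.00 0.00 13.00
      vertex 26.00 0.00 13.00
      vertex 26.00 16.00 0.00
    endloop
  endfacet
  facet normal 0.0000 0.6306 0.7761
    outer loop
      vertex 0.00 0.00 13.00
      vertex 26.00 16.00 0.00
      vertex 0.00 16.00 0.00
    endloop
  endfacet
  facet normal -1.0000 0.0000 0.0000
    outer loop
      vertex 0.00 0.00 13.00
      vertex 0.00 16.00 0.00
      vertex 0.00 0.00 0.00
    endloop
  endfacet
  facet normal 1.0000 0.0000 0.0000
    outer loop
      vertex 26.00 0.00 0.00
      vertex 26.00 16.00 0.00
      vertex 26.00 0.00 13.00
    endloop
  endfacet
endsolid part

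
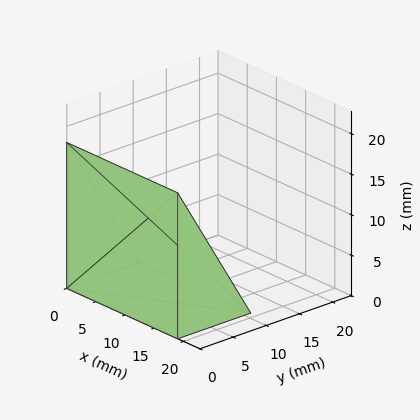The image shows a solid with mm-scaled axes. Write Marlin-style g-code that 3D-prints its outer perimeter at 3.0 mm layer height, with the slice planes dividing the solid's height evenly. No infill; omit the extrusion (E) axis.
Reading the render: the shape is a wedge (ramp): 19 × 11 mm base, rising to 18 mm along the y=0 edge and sloping linearly to z=0 at y=11 (dimensions read to the nearest mm from the axis ticks). For the g-code, the solid's height is divided into equal slices at the stated Δz and each level perimeter traced with G1 moves after a G0 lift.

; perimeter-only toolpath
G21 ; units = mm
G90 ; absolute positioning
G28 ; home
; layer 1
G0 Z3.0
G0 X0.0 Y0.0
G1 X19.0 Y0.0
G1 X19.0 Y9.2
G1 X0.0 Y9.2
G1 X0.0 Y0.0
; layer 2
G0 Z6.0
G0 X0.0 Y0.0
G1 X19.0 Y0.0
G1 X19.0 Y7.3
G1 X0.0 Y7.3
G1 X0.0 Y0.0
; layer 3
G0 Z9.0
G0 X0.0 Y0.0
G1 X19.0 Y0.0
G1 X19.0 Y5.5
G1 X0.0 Y5.5
G1 X0.0 Y0.0
; layer 4
G0 Z12.0
G0 X0.0 Y0.0
G1 X19.0 Y0.0
G1 X19.0 Y3.7
G1 X0.0 Y3.7
G1 X0.0 Y0.0
; layer 5
G0 Z15.0
G0 X0.0 Y0.0
G1 X19.0 Y0.0
G1 X19.0 Y1.8
G1 X0.0 Y1.8
G1 X0.0 Y0.0
M2 ; end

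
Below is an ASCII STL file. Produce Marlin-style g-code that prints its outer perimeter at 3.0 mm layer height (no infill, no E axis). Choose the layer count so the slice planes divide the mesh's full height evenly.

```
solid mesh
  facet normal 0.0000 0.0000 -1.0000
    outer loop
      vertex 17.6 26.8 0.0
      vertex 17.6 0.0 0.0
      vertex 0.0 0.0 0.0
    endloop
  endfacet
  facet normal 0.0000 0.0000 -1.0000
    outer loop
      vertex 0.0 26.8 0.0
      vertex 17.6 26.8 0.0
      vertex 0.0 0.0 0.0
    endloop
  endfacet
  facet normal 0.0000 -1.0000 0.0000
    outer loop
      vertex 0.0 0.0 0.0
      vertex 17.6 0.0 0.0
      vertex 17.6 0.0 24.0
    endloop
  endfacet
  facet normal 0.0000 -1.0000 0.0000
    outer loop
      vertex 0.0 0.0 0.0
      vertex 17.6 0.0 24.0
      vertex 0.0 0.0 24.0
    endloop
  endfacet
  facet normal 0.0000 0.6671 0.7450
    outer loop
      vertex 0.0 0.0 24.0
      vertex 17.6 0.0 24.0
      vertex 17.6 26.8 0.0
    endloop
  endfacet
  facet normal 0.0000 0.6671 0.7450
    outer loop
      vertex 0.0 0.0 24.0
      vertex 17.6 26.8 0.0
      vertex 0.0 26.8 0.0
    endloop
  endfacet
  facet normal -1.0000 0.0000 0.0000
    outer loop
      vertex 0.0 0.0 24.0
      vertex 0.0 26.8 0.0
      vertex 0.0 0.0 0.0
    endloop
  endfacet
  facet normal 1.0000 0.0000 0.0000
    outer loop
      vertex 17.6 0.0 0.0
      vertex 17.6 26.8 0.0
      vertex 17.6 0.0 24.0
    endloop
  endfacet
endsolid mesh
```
; perimeter-only toolpath
G21 ; units = mm
G90 ; absolute positioning
G28 ; home
; layer 1
G0 Z3.0
G0 X0.0 Y0.0
G1 X17.6 Y0.0
G1 X17.6 Y23.4
G1 X0.0 Y23.4
G1 X0.0 Y0.0
; layer 2
G0 Z6.0
G0 X0.0 Y0.0
G1 X17.6 Y0.0
G1 X17.6 Y20.1
G1 X0.0 Y20.1
G1 X0.0 Y0.0
; layer 3
G0 Z9.0
G0 X0.0 Y0.0
G1 X17.6 Y0.0
G1 X17.6 Y16.8
G1 X0.0 Y16.8
G1 X0.0 Y0.0
; layer 4
G0 Z12.0
G0 X0.0 Y0.0
G1 X17.6 Y0.0
G1 X17.6 Y13.4
G1 X0.0 Y13.4
G1 X0.0 Y0.0
; layer 5
G0 Z15.0
G0 X0.0 Y0.0
G1 X17.6 Y0.0
G1 X17.6 Y10.1
G1 X0.0 Y10.1
G1 X0.0 Y0.0
; layer 6
G0 Z18.0
G0 X0.0 Y0.0
G1 X17.6 Y0.0
G1 X17.6 Y6.7
G1 X0.0 Y6.7
G1 X0.0 Y0.0
; layer 7
G0 Z21.0
G0 X0.0 Y0.0
G1 X17.6 Y0.0
G1 X17.6 Y3.4
G1 X0.0 Y3.4
G1 X0.0 Y0.0
M2 ; end

The solid is a wedge (ramp): 17.6 × 26.8 mm base, rising to 24 mm along the y=0 edge and sloping linearly to z=0 at y=26.8. Slicing at Δz = 3.0 mm — 8 equal slices spanning the solid's height, so layer i sits at z = i·h/8 — gives 7 non-empty perimeters. Each is a 4-segment closed polygon; G0 lifts to the layer z and rapids to the start vertex, then G1 traces the edges. The cross-section shrinks linearly with z (the slice at the apex is degenerate and omitted).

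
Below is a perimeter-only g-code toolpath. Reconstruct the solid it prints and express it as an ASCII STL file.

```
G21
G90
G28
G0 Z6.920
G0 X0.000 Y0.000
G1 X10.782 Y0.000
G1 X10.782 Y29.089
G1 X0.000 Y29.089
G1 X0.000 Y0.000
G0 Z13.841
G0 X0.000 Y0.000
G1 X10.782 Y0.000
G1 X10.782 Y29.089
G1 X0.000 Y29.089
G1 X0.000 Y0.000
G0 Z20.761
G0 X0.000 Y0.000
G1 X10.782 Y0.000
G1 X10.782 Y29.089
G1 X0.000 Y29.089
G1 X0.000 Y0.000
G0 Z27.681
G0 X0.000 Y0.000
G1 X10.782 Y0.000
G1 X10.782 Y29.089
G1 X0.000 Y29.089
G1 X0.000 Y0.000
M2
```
solid part
  facet normal 0.0000 0.0000 -1.0000
    outer loop
      vertex 10.782 29.089 0.000
      vertex 10.782 0.000 0.000
      vertex 0.000 0.000 0.000
    endloop
  endfacet
  facet normal 0.0000 0.0000 -1.0000
    outer loop
      vertex 0.000 29.089 0.000
      vertex 10.782 29.089 0.000
      vertex 0.000 0.000 0.000
    endloop
  endfacet
  facet normal 0.0000 0.0000 1.0000
    outer loop
      vertex 0.000 0.000 27.681
      vertex 10.782 0.000 27.681
      vertex 10.782 29.089 27.681
    endloop
  endfacet
  facet normal 0.0000 0.0000 1.0000
    outer loop
      vertex 0.000 0.000 27.681
      vertex 10.782 29.089 27.681
      vertex 0.000 29.089 27.681
    endloop
  endfacet
  facet normal 0.0000 -1.0000 0.0000
    outer loop
      vertex 0.000 0.000 0.000
      vertex 10.782 0.000 0.000
      vertex 10.782 0.000 27.681
    endloop
  endfacet
  facet normal 0.0000 -1.0000 0.0000
    outer loop
      vertex 0.000 0.000 0.000
      vertex 10.782 0.000 27.681
      vertex 0.000 0.000 27.681
    endloop
  endfacet
  facet normal 0.0000 1.0000 0.0000
    outer loop
      vertex 10.782 29.089 27.681
      vertex 10.782 29.089 0.000
      vertex 0.000 29.089 0.000
    endloop
  endfacet
  facet normal 0.0000 1.0000 0.0000
    outer loop
      vertex 0.000 29.089 27.681
      vertex 10.782 29.089 27.681
      vertex 0.000 29.089 0.000
    endloop
  endfacet
  facet normal -1.0000 0.0000 0.0000
    outer loop
      vertex 0.000 29.089 27.681
      vertex 0.000 29.089 0.000
      vertex 0.000 0.000 0.000
    endloop
  endfacet
  facet normal -1.0000 0.0000 0.0000
    outer loop
      vertex 0.000 0.000 27.681
      vertex 0.000 29.089 27.681
      vertex 0.000 0.000 0.000
    endloop
  endfacet
  facet normal 1.0000 0.0000 0.0000
    outer loop
      vertex 10.782 0.000 0.000
      vertex 10.782 29.089 0.000
      vertex 10.782 29.089 27.681
    endloop
  endfacet
  facet normal 1.0000 0.0000 0.0000
    outer loop
      vertex 10.782 0.000 0.000
      vertex 10.782 29.089 27.681
      vertex 10.782 0.000 27.681
    endloop
  endfacet
endsolid part

The G0 Z moves step by Δz≈6.920 mm. Every layer's G1 loop is the same polygon, so the solid is a straight extrusion of it from z=0 to z≈27.7. Closing with flat bottom and top caps and triangulating gives 12 facets — a rectangular box, roughly 10.8 × 29.1 mm footprint and 27.7 mm tall.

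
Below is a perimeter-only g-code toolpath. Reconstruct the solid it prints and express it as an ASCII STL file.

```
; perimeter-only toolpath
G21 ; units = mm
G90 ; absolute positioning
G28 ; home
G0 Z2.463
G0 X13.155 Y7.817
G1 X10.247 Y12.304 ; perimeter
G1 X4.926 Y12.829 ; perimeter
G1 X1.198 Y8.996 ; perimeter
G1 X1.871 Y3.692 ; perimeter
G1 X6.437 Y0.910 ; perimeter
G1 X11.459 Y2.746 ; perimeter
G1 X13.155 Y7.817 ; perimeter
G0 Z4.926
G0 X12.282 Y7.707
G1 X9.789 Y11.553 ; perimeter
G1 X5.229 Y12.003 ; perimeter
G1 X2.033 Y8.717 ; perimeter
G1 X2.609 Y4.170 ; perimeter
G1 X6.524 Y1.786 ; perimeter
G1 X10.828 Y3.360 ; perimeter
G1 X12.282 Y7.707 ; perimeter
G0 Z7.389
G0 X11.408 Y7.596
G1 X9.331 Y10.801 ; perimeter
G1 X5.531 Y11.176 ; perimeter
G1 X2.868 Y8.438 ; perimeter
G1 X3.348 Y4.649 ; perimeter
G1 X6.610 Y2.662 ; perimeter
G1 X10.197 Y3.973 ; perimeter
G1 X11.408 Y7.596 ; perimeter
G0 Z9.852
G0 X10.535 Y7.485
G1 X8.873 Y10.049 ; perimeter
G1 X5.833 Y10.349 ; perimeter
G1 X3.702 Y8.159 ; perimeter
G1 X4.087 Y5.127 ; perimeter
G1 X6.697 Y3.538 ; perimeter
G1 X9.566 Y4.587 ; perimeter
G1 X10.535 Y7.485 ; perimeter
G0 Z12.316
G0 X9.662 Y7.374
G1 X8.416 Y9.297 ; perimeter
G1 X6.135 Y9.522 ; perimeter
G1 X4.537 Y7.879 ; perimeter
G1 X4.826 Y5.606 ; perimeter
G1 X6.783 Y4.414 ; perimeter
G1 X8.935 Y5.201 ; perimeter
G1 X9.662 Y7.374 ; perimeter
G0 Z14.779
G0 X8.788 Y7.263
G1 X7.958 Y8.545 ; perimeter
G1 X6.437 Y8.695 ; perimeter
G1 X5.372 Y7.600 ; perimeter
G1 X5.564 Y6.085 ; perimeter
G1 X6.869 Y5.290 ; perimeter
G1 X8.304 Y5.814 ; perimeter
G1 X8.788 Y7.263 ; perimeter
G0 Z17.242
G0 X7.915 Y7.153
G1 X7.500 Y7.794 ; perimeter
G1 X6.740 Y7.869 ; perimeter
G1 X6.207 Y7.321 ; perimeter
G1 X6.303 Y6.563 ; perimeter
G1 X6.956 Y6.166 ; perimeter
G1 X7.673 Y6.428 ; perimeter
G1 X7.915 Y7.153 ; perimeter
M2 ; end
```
solid part
  facet normal 0.0000 0.0000 -1.0000
    outer loop
      vertex 4.624 13.656 0.000
      vertex 10.705 13.056 0.000
      vertex 14.028 7.928 0.000
    endloop
  endfacet
  facet normal 0.0000 0.0000 -1.0000
    outer loop
      vertex 0.363 9.275 0.000
      vertex 4.624 13.656 0.000
      vertex 14.028 7.928 0.000
    endloop
  endfacet
  facet normal 0.0000 0.0000 -1.0000
    outer loop
      vertex 1.132 3.213 0.000
      vertex 0.363 9.275 0.000
      vertex 14.028 7.928 0.000
    endloop
  endfacet
  facet normal 0.0000 0.0000 -1.0000
    outer loop
      vertex 6.351 0.034 0.000
      vertex 1.132 3.213 0.000
      vertex 14.028 7.928 0.000
    endloop
  endfacet
  facet normal 0.0000 0.0000 -1.0000
    outer loop
      vertex 12.090 2.132 0.000
      vertex 6.351 0.034 0.000
      vertex 14.028 7.928 0.000
    endloop
  endfacet
  facet normal 0.7988 0.5176 0.3065
    outer loop
      vertex 14.028 7.928 0.000
      vertex 10.705 13.056 0.000
      vertex 7.042 7.042 19.705
    endloop
  endfacet
  facet normal 0.0935 0.9473 0.3065
    outer loop
      vertex 10.705 13.056 0.000
      vertex 4.624 13.656 0.000
      vertex 7.042 7.042 19.705
    endloop
  endfacet
  facet normal -0.6824 0.6637 0.3065
    outer loop
      vertex 4.624 13.656 0.000
      vertex 0.363 9.275 0.000
      vertex 7.042 7.042 19.705
    endloop
  endfacet
  facet normal -0.9443 -0.1198 0.3065
    outer loop
      vertex 0.363 9.275 0.000
      vertex 1.132 3.213 0.000
      vertex 7.042 7.042 19.705
    endloop
  endfacet
  facet normal -0.4952 -0.8129 0.3065
    outer loop
      vertex 1.132 3.213 0.000
      vertex 6.351 0.034 0.000
      vertex 7.042 7.042 19.705
    endloop
  endfacet
  facet normal 0.3268 -0.8940 0.3065
    outer loop
      vertex 6.351 0.034 0.000
      vertex 12.090 2.132 0.000
      vertex 7.042 7.042 19.705
    endloop
  endfacet
  facet normal 0.9027 -0.3019 0.3065
    outer loop
      vertex 12.090 2.132 0.000
      vertex 14.028 7.928 0.000
      vertex 7.042 7.042 19.705
    endloop
  endfacet
endsolid part

The G0 Z moves step by Δz≈2.463 mm. The G1 loops shrink linearly with z, so the solid tapers from its base footprint up to z≈19.7. Closing with a flat bottom cap and the tapered top and triangulating gives 12 facets — a regular 7-sided pyramid, base circumscribed radius ≈ 7.04 mm, apex at z ≈ 19.7 mm.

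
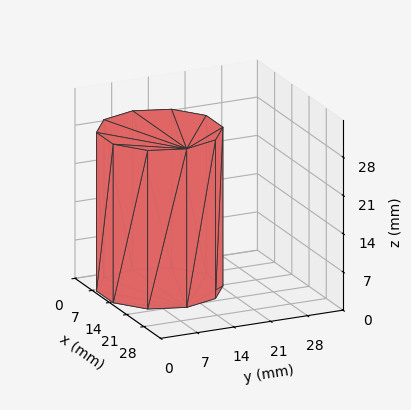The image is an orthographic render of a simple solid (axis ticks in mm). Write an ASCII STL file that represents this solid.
Reading the render: the shape is a regular 10-sided prism (a cylinder approximated with 10 flat sides), circumscribed radius ≈ 11 mm, height ≈ 29 mm (dimensions read to the nearest mm from the axis ticks). For the STL, each face is triangulated and given an outward normal.

solid part
  facet normal 0.0000 0.0000 -1.0000
    outer loop
      vertex 14.399 21.462 0.000
      vertex 19.899 17.466 0.000
      vertex 22.000 11.000 0.000
    endloop
  endfacet
  facet normal 0.0000 0.0000 -1.0000
    outer loop
      vertex 7.601 21.462 0.000
      vertex 14.399 21.462 0.000
      vertex 22.000 11.000 0.000
    endloop
  endfacet
  facet normal 0.0000 0.0000 -1.0000
    outer loop
      vertex 2.101 17.466 0.000
      vertex 7.601 21.462 0.000
      vertex 22.000 11.000 0.000
    endloop
  endfacet
  facet normal 0.0000 0.0000 -1.0000
    outer loop
      vertex 0.000 11.000 0.000
      vertex 2.101 17.466 0.000
      vertex 22.000 11.000 0.000
    endloop
  endfacet
  facet normal 0.0000 0.0000 -1.0000
    outer loop
      vertex 2.101 4.534 0.000
      vertex 0.000 11.000 0.000
      vertex 22.000 11.000 0.000
    endloop
  endfacet
  facet normal 0.0000 0.0000 -1.0000
    outer loop
      vertex 7.601 0.538 0.000
      vertex 2.101 4.534 0.000
      vertex 22.000 11.000 0.000
    endloop
  endfacet
  facet normal 0.0000 0.0000 -1.0000
    outer loop
      vertex 14.399 0.538 0.000
      vertex 7.601 0.538 0.000
      vertex 22.000 11.000 0.000
    endloop
  endfacet
  facet normal 0.0000 0.0000 -1.0000
    outer loop
      vertex 19.899 4.534 0.000
      vertex 14.399 0.538 0.000
      vertex 22.000 11.000 0.000
    endloop
  endfacet
  facet normal 0.0000 0.0000 1.0000
    outer loop
      vertex 22.000 11.000 29.000
      vertex 19.899 17.466 29.000
      vertex 14.399 21.462 29.000
    endloop
  endfacet
  facet normal 0.0000 0.0000 1.0000
    outer loop
      vertex 22.000 11.000 29.000
      vertex 14.399 21.462 29.000
      vertex 7.601 21.462 29.000
    endloop
  endfacet
  facet normal 0.0000 0.0000 1.0000
    outer loop
      vertex 22.000 11.000 29.000
      vertex 7.601 21.462 29.000
      vertex 2.101 17.466 29.000
    endloop
  endfacet
  facet normal 0.0000 0.0000 1.0000
    outer loop
      vertex 22.000 11.000 29.000
      vertex 2.101 17.466 29.000
      vertex 0.000 11.000 29.000
    endloop
  endfacet
  facet normal 0.0000 0.0000 1.0000
    outer loop
      vertex 22.000 11.000 29.000
      vertex 0.000 11.000 29.000
      vertex 2.101 4.534 29.000
    endloop
  endfacet
  facet normal 0.0000 0.0000 1.0000
    outer loop
      vertex 22.000 11.000 29.000
      vertex 2.101 4.534 29.000
      vertex 7.601 0.538 29.000
    endloop
  endfacet
  facet normal 0.0000 0.0000 1.0000
    outer loop
      vertex 22.000 11.000 29.000
      vertex 7.601 0.538 29.000
      vertex 14.399 0.538 29.000
    endloop
  endfacet
  facet normal 0.0000 0.0000 1.0000
    outer loop
      vertex 22.000 11.000 29.000
      vertex 14.399 0.538 29.000
      vertex 19.899 4.534 29.000
    endloop
  endfacet
  facet normal 0.9511 0.3090 0.0000
    outer loop
      vertex 22.000 11.000 0.000
      vertex 19.899 17.466 0.000
      vertex 19.899 17.466 29.000
    endloop
  endfacet
  facet normal 0.9511 0.3090 0.0000
    outer loop
      vertex 22.000 11.000 0.000
      vertex 19.899 17.466 29.000
      vertex 22.000 11.000 29.000
    endloop
  endfacet
  facet normal 0.5878 0.8090 0.0000
    outer loop
      vertex 19.899 17.466 0.000
      vertex 14.399 21.462 0.000
      vertex 14.399 21.462 29.000
    endloop
  endfacet
  facet normal 0.5878 0.8090 0.0000
    outer loop
      vertex 19.899 17.466 0.000
      vertex 14.399 21.462 29.000
      vertex 19.899 17.466 29.000
    endloop
  endfacet
  facet normal 0.0000 1.0000 0.0000
    outer loop
      vertex 14.399 21.462 0.000
      vertex 7.601 21.462 0.000
      vertex 7.601 21.462 29.000
    endloop
  endfacet
  facet normal 0.0000 1.0000 0.0000
    outer loop
      vertex 14.399 21.462 0.000
      vertex 7.601 21.462 29.000
      vertex 14.399 21.462 29.000
    endloop
  endfacet
  facet normal -0.5878 0.8090 0.0000
    outer loop
      vertex 7.601 21.462 0.000
      vertex 2.101 17.466 0.000
      vertex 2.101 17.466 29.000
    endloop
  endfacet
  facet normal -0.5878 0.8090 0.0000
    outer loop
      vertex 7.601 21.462 0.000
      vertex 2.101 17.466 29.000
      vertex 7.601 21.462 29.000
    endloop
  endfacet
  facet normal -0.9511 0.3090 0.0000
    outer loop
      vertex 2.101 17.466 0.000
      vertex 0.000 11.000 0.000
      vertex 0.000 11.000 29.000
    endloop
  endfacet
  facet normal -0.9511 0.3090 0.0000
    outer loop
      vertex 2.101 17.466 0.000
      vertex 0.000 11.000 29.000
      vertex 2.101 17.466 29.000
    endloop
  endfacet
  facet normal -0.9511 -0.3090 0.0000
    outer loop
      vertex 0.000 11.000 0.000
      vertex 2.101 4.534 0.000
      vertex 2.101 4.534 29.000
    endloop
  endfacet
  facet normal -0.9511 -0.3090 0.0000
    outer loop
      vertex 0.000 11.000 0.000
      vertex 2.101 4.534 29.000
      vertex 0.000 11.000 29.000
    endloop
  endfacet
  facet normal -0.5878 -0.8090 0.0000
    outer loop
      vertex 2.101 4.534 0.000
      vertex 7.601 0.538 0.000
      vertex 7.601 0.538 29.000
    endloop
  endfacet
  facet normal -0.5878 -0.8090 0.0000
    outer loop
      vertex 2.101 4.534 0.000
      vertex 7.601 0.538 29.000
      vertex 2.101 4.534 29.000
    endloop
  endfacet
  facet normal 0.0000 -1.0000 0.0000
    outer loop
      vertex 7.601 0.538 0.000
      vertex 14.399 0.538 0.000
      vertex 14.399 0.538 29.000
    endloop
  endfacet
  facet normal 0.0000 -1.0000 0.0000
    outer loop
      vertex 7.601 0.538 0.000
      vertex 14.399 0.538 29.000
      vertex 7.601 0.538 29.000
    endloop
  endfacet
  facet normal 0.5878 -0.8090 0.0000
    outer loop
      vertex 14.399 0.538 0.000
      vertex 19.899 4.534 0.000
      vertex 19.899 4.534 29.000
    endloop
  endfacet
  facet normal 0.5878 -0.8090 0.0000
    outer loop
      vertex 14.399 0.538 0.000
      vertex 19.899 4.534 29.000
      vertex 14.399 0.538 29.000
    endloop
  endfacet
  facet normal 0.9511 -0.3090 0.0000
    outer loop
      vertex 19.899 4.534 0.000
      vertex 22.000 11.000 0.000
      vertex 22.000 11.000 29.000
    endloop
  endfacet
  facet normal 0.9511 -0.3090 0.0000
    outer loop
      vertex 19.899 4.534 0.000
      vertex 22.000 11.000 29.000
      vertex 19.899 4.534 29.000
    endloop
  endfacet
endsolid part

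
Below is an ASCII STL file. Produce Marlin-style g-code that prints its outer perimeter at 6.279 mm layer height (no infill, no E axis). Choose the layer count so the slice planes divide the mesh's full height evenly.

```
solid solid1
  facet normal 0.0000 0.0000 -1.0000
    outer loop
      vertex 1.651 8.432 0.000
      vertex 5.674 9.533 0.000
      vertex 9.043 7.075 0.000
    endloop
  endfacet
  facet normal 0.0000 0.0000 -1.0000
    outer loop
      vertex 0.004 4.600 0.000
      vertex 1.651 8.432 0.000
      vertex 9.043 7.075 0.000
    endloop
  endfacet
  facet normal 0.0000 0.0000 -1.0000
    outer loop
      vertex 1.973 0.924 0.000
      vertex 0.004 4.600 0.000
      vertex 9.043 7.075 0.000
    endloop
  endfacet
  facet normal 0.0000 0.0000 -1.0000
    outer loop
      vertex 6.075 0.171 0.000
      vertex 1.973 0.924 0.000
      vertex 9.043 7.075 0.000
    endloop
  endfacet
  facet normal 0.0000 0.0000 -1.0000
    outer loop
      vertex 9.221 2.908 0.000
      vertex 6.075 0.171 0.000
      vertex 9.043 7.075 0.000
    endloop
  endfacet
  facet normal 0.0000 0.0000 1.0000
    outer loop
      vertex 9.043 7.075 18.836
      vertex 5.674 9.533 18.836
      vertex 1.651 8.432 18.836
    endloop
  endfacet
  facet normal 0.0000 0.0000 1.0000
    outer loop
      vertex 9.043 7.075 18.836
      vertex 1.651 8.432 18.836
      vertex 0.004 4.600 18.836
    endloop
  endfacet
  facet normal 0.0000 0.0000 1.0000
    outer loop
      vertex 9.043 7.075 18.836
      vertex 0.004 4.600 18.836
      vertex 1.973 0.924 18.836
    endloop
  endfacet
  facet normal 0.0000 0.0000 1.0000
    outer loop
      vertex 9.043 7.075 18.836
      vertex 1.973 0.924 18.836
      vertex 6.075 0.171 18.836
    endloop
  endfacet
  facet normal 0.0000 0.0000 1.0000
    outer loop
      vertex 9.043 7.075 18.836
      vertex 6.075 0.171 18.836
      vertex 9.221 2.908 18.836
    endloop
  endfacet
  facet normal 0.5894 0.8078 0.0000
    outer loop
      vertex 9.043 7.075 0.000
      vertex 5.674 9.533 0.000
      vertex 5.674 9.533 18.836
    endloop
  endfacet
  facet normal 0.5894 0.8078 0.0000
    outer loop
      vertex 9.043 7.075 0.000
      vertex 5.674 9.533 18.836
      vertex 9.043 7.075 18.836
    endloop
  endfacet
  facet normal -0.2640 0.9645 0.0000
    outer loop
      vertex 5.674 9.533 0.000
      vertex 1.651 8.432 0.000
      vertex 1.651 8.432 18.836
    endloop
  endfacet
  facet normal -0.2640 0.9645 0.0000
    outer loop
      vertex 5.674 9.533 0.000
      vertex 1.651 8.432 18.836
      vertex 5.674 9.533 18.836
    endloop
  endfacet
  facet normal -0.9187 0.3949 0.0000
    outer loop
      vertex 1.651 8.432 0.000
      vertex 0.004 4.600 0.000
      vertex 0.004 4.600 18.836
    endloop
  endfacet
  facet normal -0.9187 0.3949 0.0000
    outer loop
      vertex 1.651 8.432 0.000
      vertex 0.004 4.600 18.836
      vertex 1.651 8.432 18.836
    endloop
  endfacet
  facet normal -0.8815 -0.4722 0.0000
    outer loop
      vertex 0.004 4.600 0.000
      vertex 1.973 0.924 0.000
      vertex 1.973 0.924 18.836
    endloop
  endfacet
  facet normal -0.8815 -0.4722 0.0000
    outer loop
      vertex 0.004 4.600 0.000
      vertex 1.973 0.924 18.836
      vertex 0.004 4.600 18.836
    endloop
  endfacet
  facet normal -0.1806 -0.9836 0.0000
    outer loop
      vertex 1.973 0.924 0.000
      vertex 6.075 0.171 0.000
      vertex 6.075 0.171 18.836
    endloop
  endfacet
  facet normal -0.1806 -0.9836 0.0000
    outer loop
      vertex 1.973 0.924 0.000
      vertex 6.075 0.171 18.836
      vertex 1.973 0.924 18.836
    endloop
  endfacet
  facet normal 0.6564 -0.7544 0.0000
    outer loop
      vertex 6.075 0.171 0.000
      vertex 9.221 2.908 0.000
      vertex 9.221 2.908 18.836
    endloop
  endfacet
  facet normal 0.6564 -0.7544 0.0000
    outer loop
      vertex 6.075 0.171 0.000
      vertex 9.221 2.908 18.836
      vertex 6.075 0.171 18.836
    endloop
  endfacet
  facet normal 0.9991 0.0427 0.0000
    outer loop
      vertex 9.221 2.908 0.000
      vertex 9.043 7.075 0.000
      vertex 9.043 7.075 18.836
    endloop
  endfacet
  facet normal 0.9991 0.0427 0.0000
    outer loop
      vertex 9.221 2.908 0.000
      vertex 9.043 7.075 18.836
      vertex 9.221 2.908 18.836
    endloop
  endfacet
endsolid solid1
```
; perimeter-only toolpath
G21 ; units = mm
G90 ; absolute positioning
G28 ; home
; layer 1
G0 Z6.279
G0 X9.043 Y7.075
G1 X5.674 Y9.533
G1 X1.651 Y8.432
G1 X0.004 Y4.600
G1 X1.973 Y0.924
G1 X6.075 Y0.171
G1 X9.221 Y2.908
G1 X9.043 Y7.075
; layer 2
G0 Z12.557
G0 X9.043 Y7.075
G1 X5.674 Y9.533
G1 X1.651 Y8.432
G1 X0.004 Y4.600
G1 X1.973 Y0.924
G1 X6.075 Y0.171
G1 X9.221 Y2.908
G1 X9.043 Y7.075
; layer 3
G0 Z18.836
G0 X9.043 Y7.075
G1 X5.674 Y9.533
G1 X1.651 Y8.432
G1 X0.004 Y4.600
G1 X1.973 Y0.924
G1 X6.075 Y0.171
G1 X9.221 Y2.908
G1 X9.043 Y7.075
M2 ; end

The solid is a regular 7-sided prism (a cylinder approximated with 7 flat sides), circumscribed radius ≈ 4.81 mm, height ≈ 18.8 mm. Slicing at Δz = 6.279 mm — 3 equal slices spanning the solid's height, so layer i sits at z = i·h/3 — gives 3 non-empty perimeters. Each is a 7-segment closed polygon; G0 lifts to the layer z and rapids to the start vertex, then G1 traces the edges.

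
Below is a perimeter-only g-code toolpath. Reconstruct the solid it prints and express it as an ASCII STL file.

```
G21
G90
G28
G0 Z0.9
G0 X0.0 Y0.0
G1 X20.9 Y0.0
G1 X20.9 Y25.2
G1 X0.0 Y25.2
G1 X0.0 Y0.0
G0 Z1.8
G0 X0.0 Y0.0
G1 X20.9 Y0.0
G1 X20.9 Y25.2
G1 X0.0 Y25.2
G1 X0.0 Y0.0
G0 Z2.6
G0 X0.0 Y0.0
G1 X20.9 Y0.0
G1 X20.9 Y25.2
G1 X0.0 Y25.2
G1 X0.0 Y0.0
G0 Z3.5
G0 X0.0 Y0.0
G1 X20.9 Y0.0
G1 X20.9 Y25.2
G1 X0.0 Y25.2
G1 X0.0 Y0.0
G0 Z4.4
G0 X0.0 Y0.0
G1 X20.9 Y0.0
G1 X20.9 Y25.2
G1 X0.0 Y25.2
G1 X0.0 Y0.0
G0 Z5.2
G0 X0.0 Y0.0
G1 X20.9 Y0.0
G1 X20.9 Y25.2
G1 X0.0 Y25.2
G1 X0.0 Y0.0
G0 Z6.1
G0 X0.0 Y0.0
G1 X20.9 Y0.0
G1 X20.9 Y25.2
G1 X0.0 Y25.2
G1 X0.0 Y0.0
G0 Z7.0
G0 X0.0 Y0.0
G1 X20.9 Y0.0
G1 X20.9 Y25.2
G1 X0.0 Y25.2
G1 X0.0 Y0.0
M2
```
solid part
  facet normal 0.0000 0.0000 -1.0000
    outer loop
      vertex 20.9 25.2 0.0
      vertex 20.9 0.0 0.0
      vertex 0.0 0.0 0.0
    endloop
  endfacet
  facet normal 0.0000 0.0000 -1.0000
    outer loop
      vertex 0.0 25.2 0.0
      vertex 20.9 25.2 0.0
      vertex 0.0 0.0 0.0
    endloop
  endfacet
  facet normal 0.0000 0.0000 1.0000
    outer loop
      vertex 0.0 0.0 7.0
      vertex 20.9 0.0 7.0
      vertex 20.9 25.2 7.0
    endloop
  endfacet
  facet normal 0.0000 0.0000 1.0000
    outer loop
      vertex 0.0 0.0 7.0
      vertex 20.9 25.2 7.0
      vertex 0.0 25.2 7.0
    endloop
  endfacet
  facet normal 0.0000 -1.0000 0.0000
    outer loop
      vertex 0.0 0.0 0.0
      vertex 20.9 0.0 0.0
      vertex 20.9 0.0 7.0
    endloop
  endfacet
  facet normal 0.0000 -1.0000 0.0000
    outer loop
      vertex 0.0 0.0 0.0
      vertex 20.9 0.0 7.0
      vertex 0.0 0.0 7.0
    endloop
  endfacet
  facet normal 0.0000 1.0000 0.0000
    outer loop
      vertex 20.9 25.2 7.0
      vertex 20.9 25.2 0.0
      vertex 0.0 25.2 0.0
    endloop
  endfacet
  facet normal 0.0000 1.0000 0.0000
    outer loop
      vertex 0.0 25.2 7.0
      vertex 20.9 25.2 7.0
      vertex 0.0 25.2 0.0
    endloop
  endfacet
  facet normal -1.0000 0.0000 0.0000
    outer loop
      vertex 0.0 25.2 7.0
      vertex 0.0 25.2 0.0
      vertex 0.0 0.0 0.0
    endloop
  endfacet
  facet normal -1.0000 0.0000 0.0000
    outer loop
      vertex 0.0 0.0 7.0
      vertex 0.0 25.2 7.0
      vertex 0.0 0.0 0.0
    endloop
  endfacet
  facet normal 1.0000 0.0000 0.0000
    outer loop
      vertex 20.9 0.0 0.0
      vertex 20.9 25.2 0.0
      vertex 20.9 25.2 7.0
    endloop
  endfacet
  facet normal 1.0000 0.0000 0.0000
    outer loop
      vertex 20.9 0.0 0.0
      vertex 20.9 25.2 7.0
      vertex 20.9 0.0 7.0
    endloop
  endfacet
endsolid part

The G0 Z moves step by Δz≈0.9 mm. Every layer's G1 loop is the same polygon, so the solid is a straight extrusion of it from z=0 to z≈7. Closing with flat bottom and top caps and triangulating gives 12 facets — a rectangular box, roughly 20.9 × 25.2 mm footprint and 7 mm tall.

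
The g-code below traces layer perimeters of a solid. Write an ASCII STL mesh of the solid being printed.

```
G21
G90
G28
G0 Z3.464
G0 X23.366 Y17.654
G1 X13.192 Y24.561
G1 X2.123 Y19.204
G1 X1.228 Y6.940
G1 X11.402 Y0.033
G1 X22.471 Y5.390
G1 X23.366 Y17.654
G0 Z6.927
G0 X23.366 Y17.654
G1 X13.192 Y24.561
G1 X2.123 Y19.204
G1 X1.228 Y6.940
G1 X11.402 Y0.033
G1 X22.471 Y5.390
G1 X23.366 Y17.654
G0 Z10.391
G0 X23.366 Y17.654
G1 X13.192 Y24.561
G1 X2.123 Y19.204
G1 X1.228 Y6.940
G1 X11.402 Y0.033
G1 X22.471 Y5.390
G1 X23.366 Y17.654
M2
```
solid part
  facet normal 0.0000 0.0000 -1.0000
    outer loop
      vertex 2.123 19.204 0.000
      vertex 13.192 24.561 0.000
      vertex 23.366 17.654 0.000
    endloop
  endfacet
  facet normal 0.0000 0.0000 -1.0000
    outer loop
      vertex 1.228 6.940 0.000
      vertex 2.123 19.204 0.000
      vertex 23.366 17.654 0.000
    endloop
  endfacet
  facet normal 0.0000 0.0000 -1.0000
    outer loop
      vertex 11.402 0.033 0.000
      vertex 1.228 6.940 0.000
      vertex 23.366 17.654 0.000
    endloop
  endfacet
  facet normal 0.0000 0.0000 -1.0000
    outer loop
      vertex 22.471 5.390 0.000
      vertex 11.402 0.033 0.000
      vertex 23.366 17.654 0.000
    endloop
  endfacet
  facet normal 0.0000 0.0000 1.0000
    outer loop
      vertex 23.366 17.654 10.391
      vertex 13.192 24.561 10.391
      vertex 2.123 19.204 10.391
    endloop
  endfacet
  facet normal 0.0000 0.0000 1.0000
    outer loop
      vertex 23.366 17.654 10.391
      vertex 2.123 19.204 10.391
      vertex 1.228 6.940 10.391
    endloop
  endfacet
  facet normal 0.0000 0.0000 1.0000
    outer loop
      vertex 23.366 17.654 10.391
      vertex 1.228 6.940 10.391
      vertex 11.402 0.033 10.391
    endloop
  endfacet
  facet normal 0.0000 0.0000 1.0000
    outer loop
      vertex 23.366 17.654 10.391
      vertex 11.402 0.033 10.391
      vertex 22.471 5.390 10.391
    endloop
  endfacet
  facet normal 0.5617 0.8274 0.0000
    outer loop
      vertex 23.366 17.654 0.000
      vertex 13.192 24.561 0.000
      vertex 13.192 24.561 10.391
    endloop
  endfacet
  facet normal 0.5617 0.8274 0.0000
    outer loop
      vertex 23.366 17.654 0.000
      vertex 13.192 24.561 10.391
      vertex 23.366 17.654 10.391
    endloop
  endfacet
  facet normal -0.4356 0.9001 0.0000
    outer loop
      vertex 13.192 24.561 0.000
      vertex 2.123 19.204 0.000
      vertex 2.123 19.204 10.391
    endloop
  endfacet
  facet normal -0.4356 0.9001 0.0000
    outer loop
      vertex 13.192 24.561 0.000
      vertex 2.123 19.204 10.391
      vertex 13.192 24.561 10.391
    endloop
  endfacet
  facet normal -0.9973 0.0728 0.0000
    outer loop
      vertex 2.123 19.204 0.000
      vertex 1.228 6.940 0.000
      vertex 1.228 6.940 10.391
    endloop
  endfacet
  facet normal -0.9973 0.0728 0.0000
    outer loop
      vertex 2.123 19.204 0.000
      vertex 1.228 6.940 10.391
      vertex 2.123 19.204 10.391
    endloop
  endfacet
  facet normal -0.5617 -0.8274 0.0000
    outer loop
      vertex 1.228 6.940 0.000
      vertex 11.402 0.033 0.000
      vertex 11.402 0.033 10.391
    endloop
  endfacet
  facet normal -0.5617 -0.8274 0.0000
    outer loop
      vertex 1.228 6.940 0.000
      vertex 11.402 0.033 10.391
      vertex 1.228 6.940 10.391
    endloop
  endfacet
  facet normal 0.4356 -0.9001 0.0000
    outer loop
      vertex 11.402 0.033 0.000
      vertex 22.471 5.390 0.000
      vertex 22.471 5.390 10.391
    endloop
  endfacet
  facet normal 0.4356 -0.9001 0.0000
    outer loop
      vertex 11.402 0.033 0.000
      vertex 22.471 5.390 10.391
      vertex 11.402 0.033 10.391
    endloop
  endfacet
  facet normal 0.9973 -0.0728 0.0000
    outer loop
      vertex 22.471 5.390 0.000
      vertex 23.366 17.654 0.000
      vertex 23.366 17.654 10.391
    endloop
  endfacet
  facet normal 0.9973 -0.0728 0.0000
    outer loop
      vertex 22.471 5.390 0.000
      vertex 23.366 17.654 10.391
      vertex 22.471 5.390 10.391
    endloop
  endfacet
endsolid part

The G0 Z moves step by Δz≈3.464 mm. Every layer's G1 loop is the same polygon, so the solid is a straight extrusion of it from z=0 to z≈10.4. Closing with flat bottom and top caps and triangulating gives 20 facets — a regular 6-sided prism (a cylinder approximated with 6 flat sides), circumscribed radius ≈ 12.3 mm, height ≈ 10.4 mm.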